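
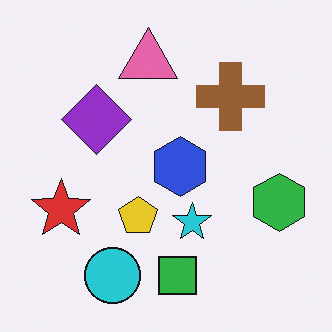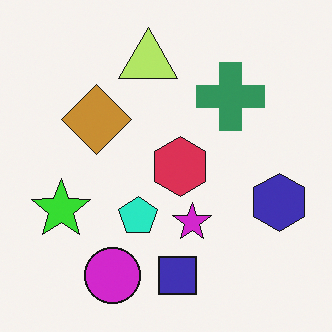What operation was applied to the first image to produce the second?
It was hue-shifted through roughly a third of the color wheel.

Every shape's color has rotated by the same amount around the hue wheel — a uniform hue shift.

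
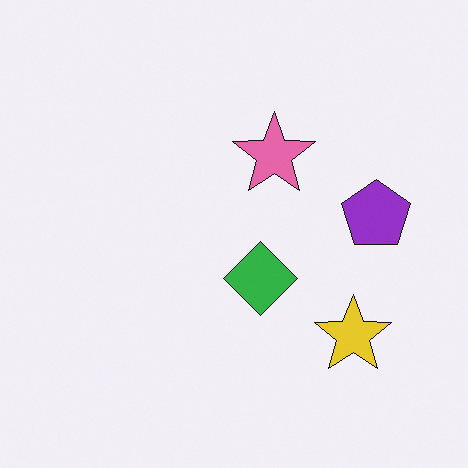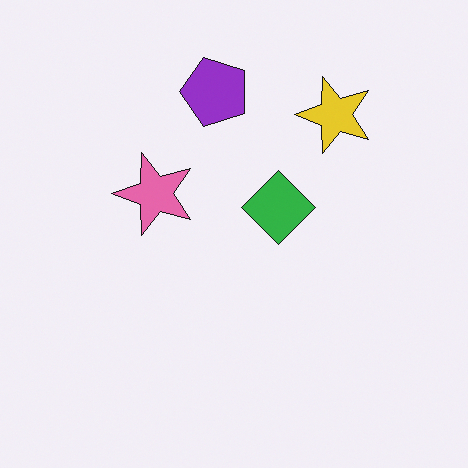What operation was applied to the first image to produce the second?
The image was rotated 90° counter-clockwise.

The yellow star sits in the bottom-right of the first image and the top-right of the second — consistent with a whole-image 90° counter-clockwise rotation.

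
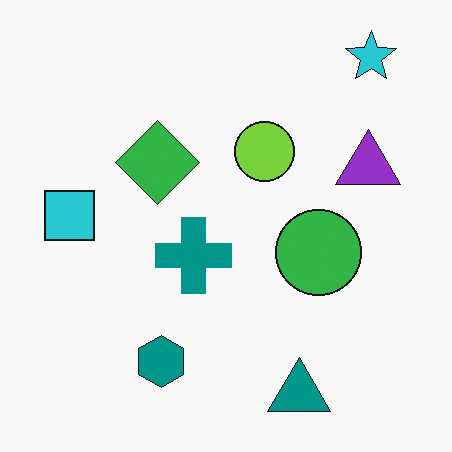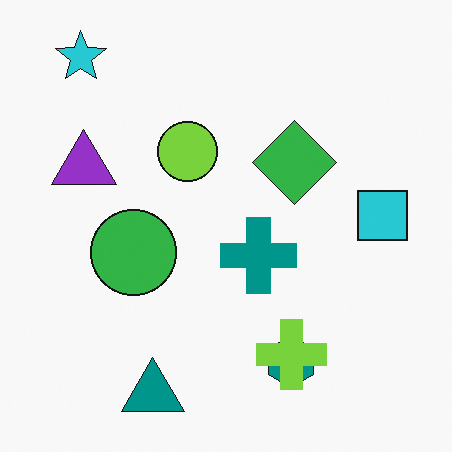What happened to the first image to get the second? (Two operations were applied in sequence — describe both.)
The second image is the first flipped horizontally (left ↔ right), then overlaid with an additional lime cross.

The cyan square is in the left of the first image and the right of the second — shapes on opposite sides of the vertical midline have swapped in a mirror flip. A lime cross appears in the second image that is absent from the first.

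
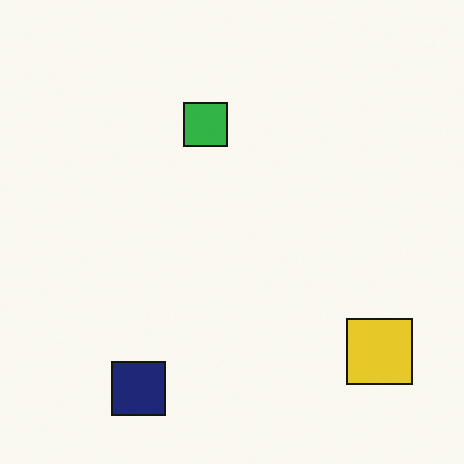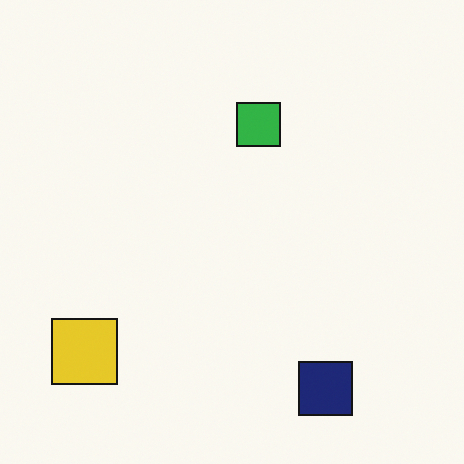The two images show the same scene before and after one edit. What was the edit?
The second image is the first flipped horizontally (left ↔ right).

The yellow square is in the bottom-right of the first image and the bottom-left of the second — shapes on opposite sides of the vertical midline have swapped in a mirror flip.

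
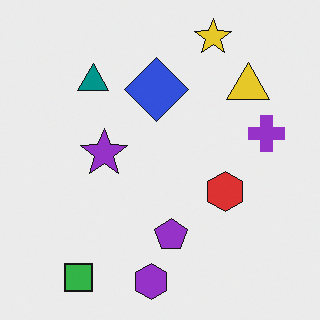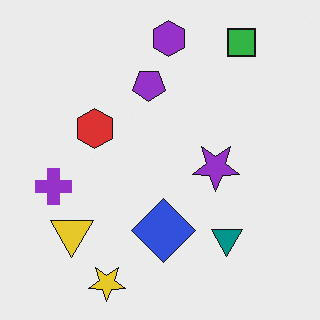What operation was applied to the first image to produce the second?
It was rotated 180°.

The green square sits in the bottom-left of the first image and the top-right of the second — consistent with a whole-image 180° rotation.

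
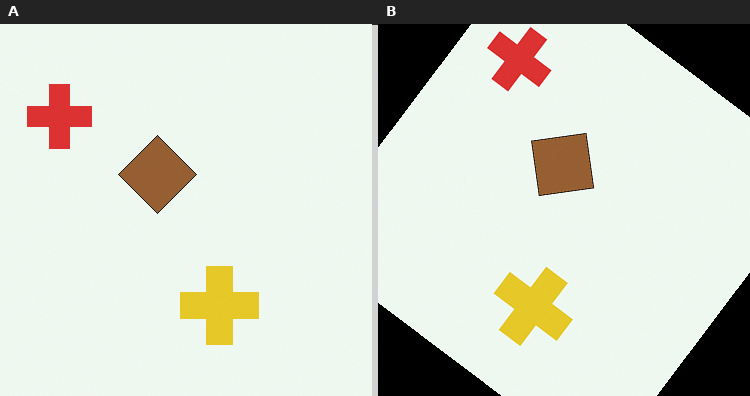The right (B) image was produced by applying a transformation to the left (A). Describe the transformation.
The transformation is: rotated clockwise by a large amount — several tens of degrees.

Every shape is tilted by the same angle and the image corners show triangular fill wedges — a whole-image rotation by a non-right angle.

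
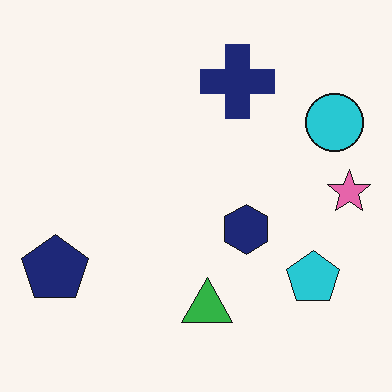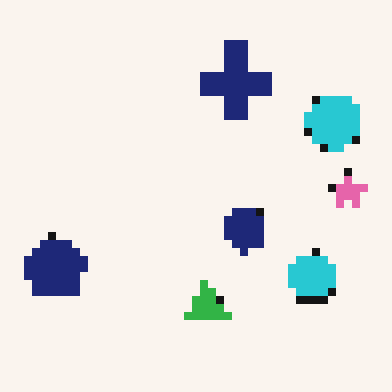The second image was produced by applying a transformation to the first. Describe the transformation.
Pixelated into visible square blocks.

Shapes are reduced to large square blocks; fine edges and outlines are lost — a downscale-then-upscale (mosaic) effect.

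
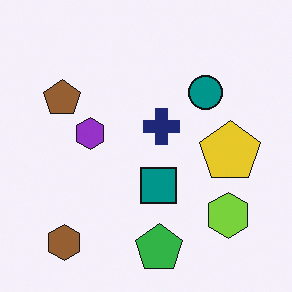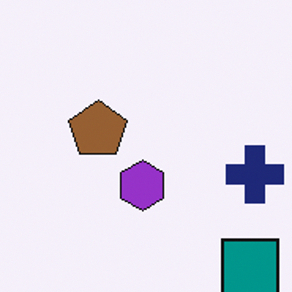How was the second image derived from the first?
The transformation is: cropped to a modestly smaller region and rescaled.

The visible shapes are larger and the field of view is narrower; shapes near the original edges may be partly or wholly outside the frame — a crop-and-rescale.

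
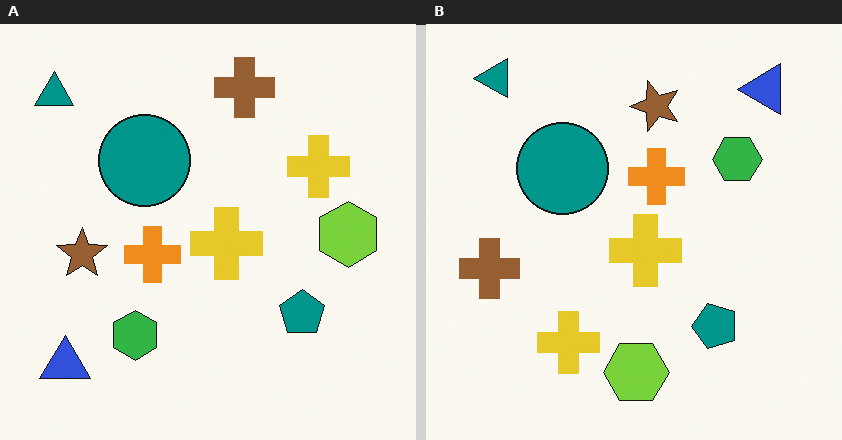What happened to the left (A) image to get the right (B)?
Transposed (reflected across the top-left ↔ bottom-right diagonal).

Shapes have swapped their row and column positions — what was in the top-right is now in the bottom-left — a diagonal reflection.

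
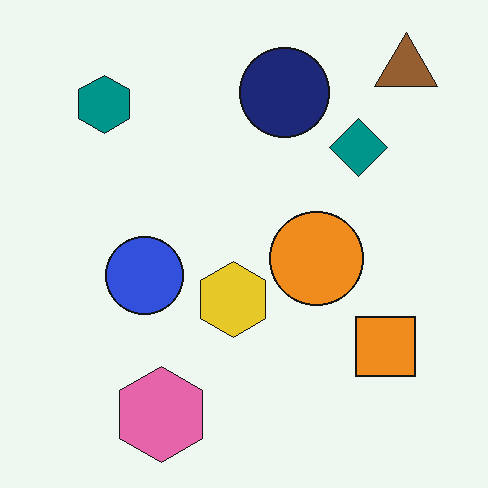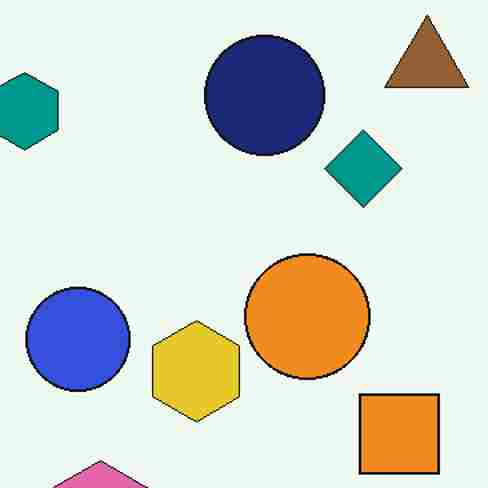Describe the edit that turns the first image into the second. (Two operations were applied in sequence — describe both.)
It was cropped slightly and scaled back up, then degraded with heavy JPEG compression.

The visible shapes are larger and the field of view is narrower; shapes near the original edges may be partly or wholly outside the frame — a crop-and-rescale. Blocky 8×8 compression artifacts appear around shape edges and the flat background shows ringing — characteristic JPEG degradation.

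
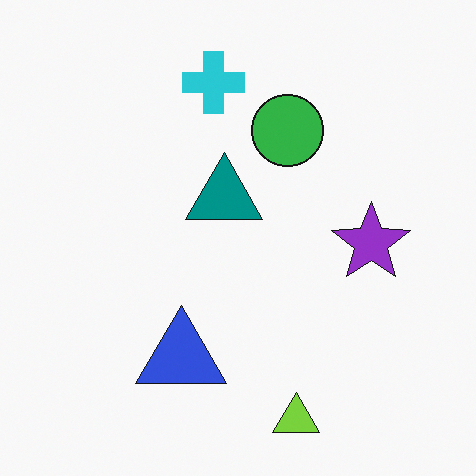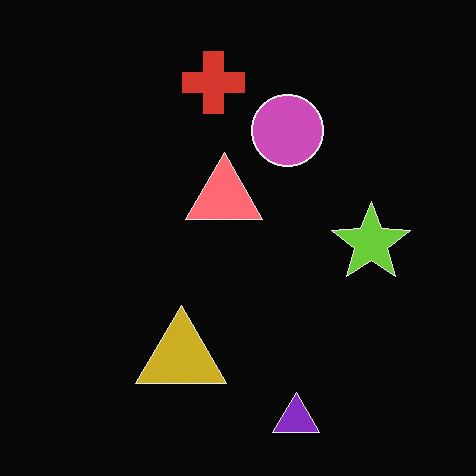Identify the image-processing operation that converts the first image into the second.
This is the original image color-inverted (negative).

The light background has become dark and every shape's color is its complement — a photographic negative.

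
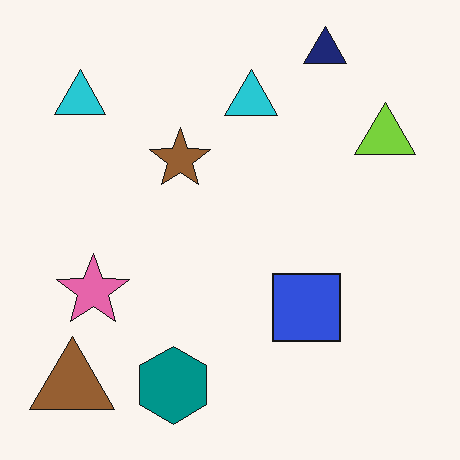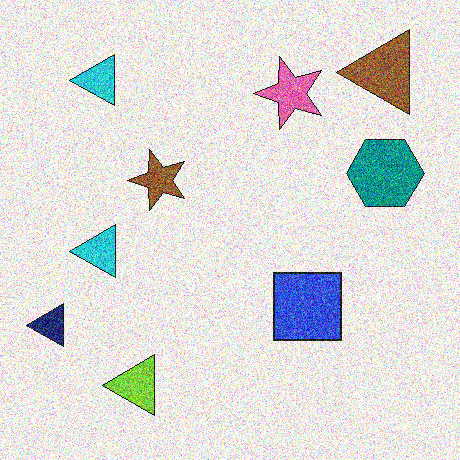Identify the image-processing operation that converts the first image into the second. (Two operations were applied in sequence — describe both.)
The transformation is: degraded with a thick layer of grain, then transposed (reflected across the top-left ↔ bottom-right diagonal).

Random speckle covers the whole image, including the flat background. Shapes have swapped their row and column positions — what was in the top-right is now in the bottom-left — a diagonal reflection.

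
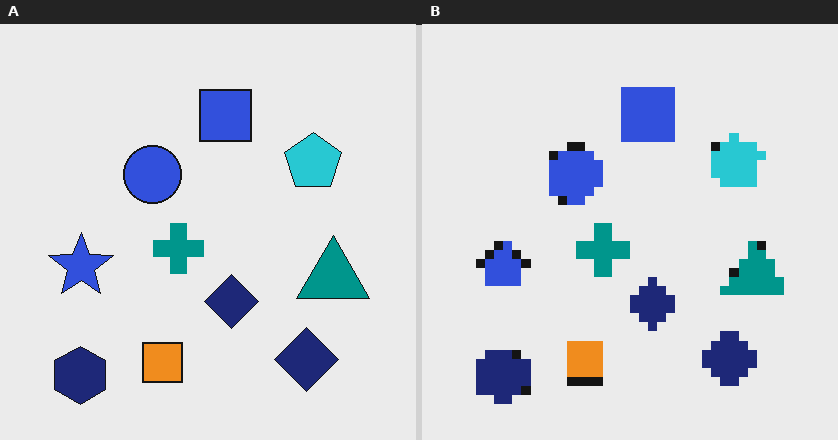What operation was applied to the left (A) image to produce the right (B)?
The right (B) image is the left (A) heavily pixelated into large blocks.

Shapes are reduced to large square blocks; fine edges and outlines are lost — a downscale-then-upscale (mosaic) effect.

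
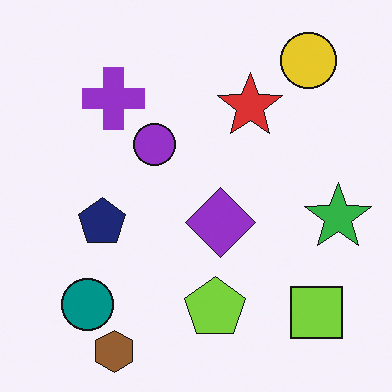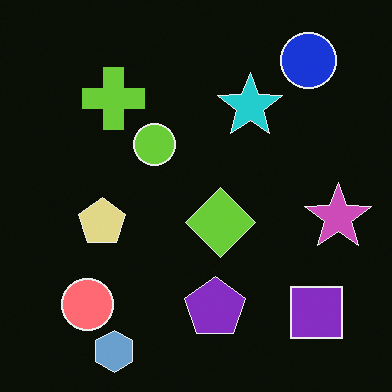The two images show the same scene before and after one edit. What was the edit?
This is the original image color-inverted (negative).

The light background has become dark and every shape's color is its complement — a photographic negative.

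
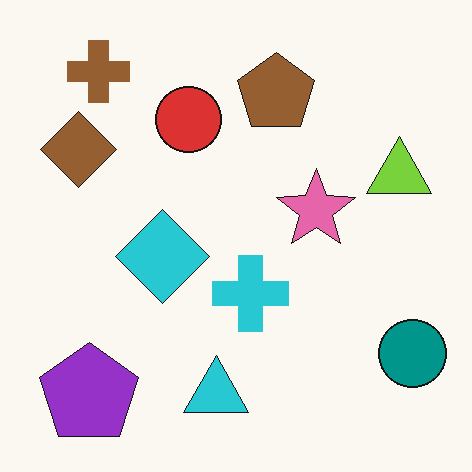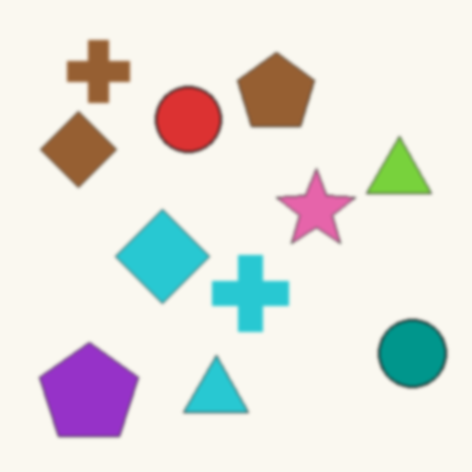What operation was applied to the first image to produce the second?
It was lightly blurred.

Shape edges and outlines are uniformly softened across the whole image.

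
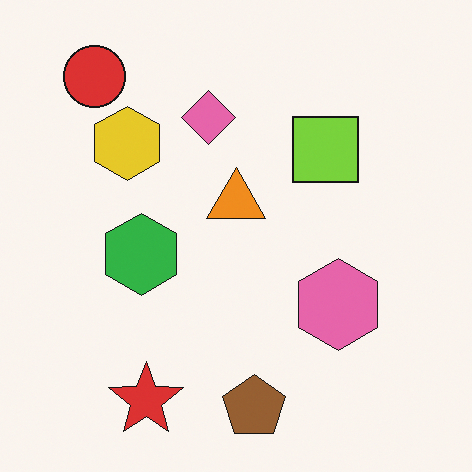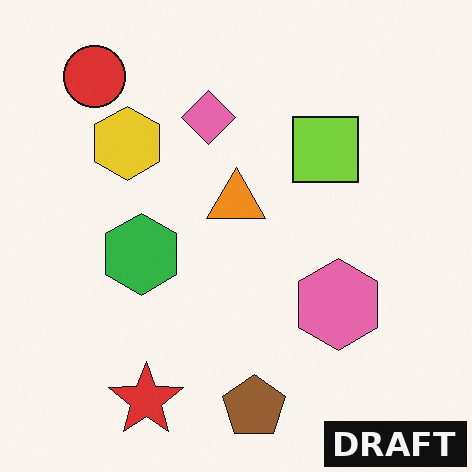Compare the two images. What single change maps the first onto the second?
The transformation is: watermarked with the text "DRAFT" in the lower-right corner.

A dark label reading "DRAFT" appears in the lower-right corner.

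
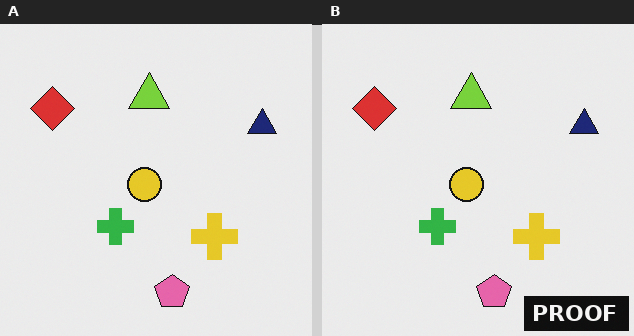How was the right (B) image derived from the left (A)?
The image was watermarked with the text "PROOF" in the lower-right corner.

A dark label reading "PROOF" appears in the lower-right corner.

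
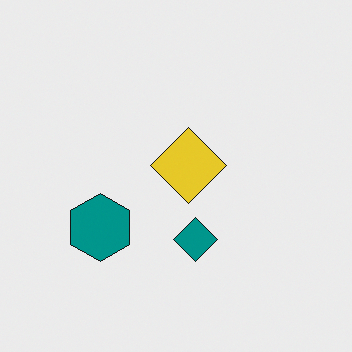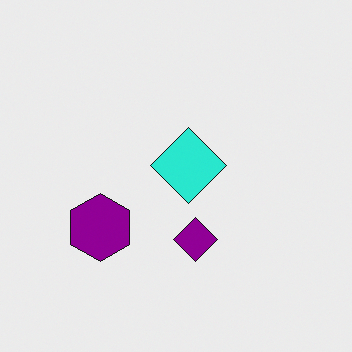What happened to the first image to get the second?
It was hue-shifted through roughly a third of the color wheel.

Every shape's color has rotated by the same amount around the hue wheel — a uniform hue shift.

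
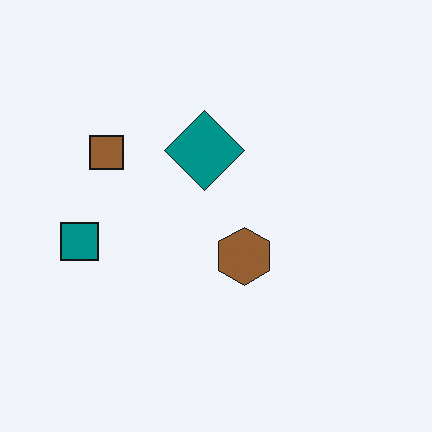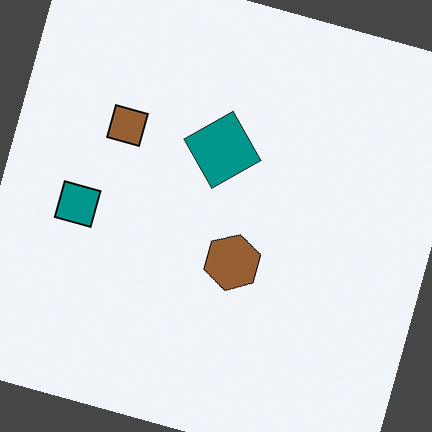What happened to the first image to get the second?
Rotated clockwise by a clearly visible amount.

Every shape is tilted by the same angle and the image corners show triangular fill wedges — a whole-image rotation by a non-right angle.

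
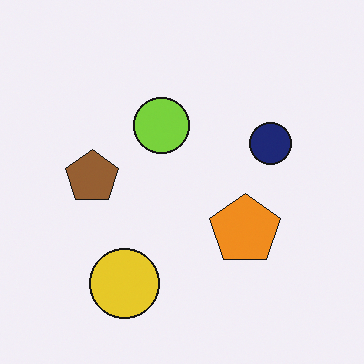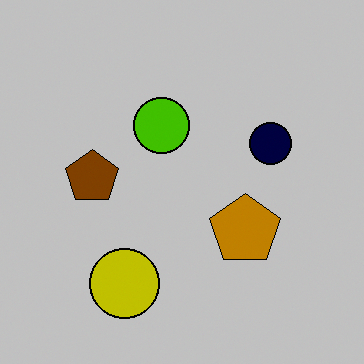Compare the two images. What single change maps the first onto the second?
This is the original image aggressively posterized.

Each flat color has snapped to a coarser quantized level — most visibly, the near-white background has dropped to a flat grey.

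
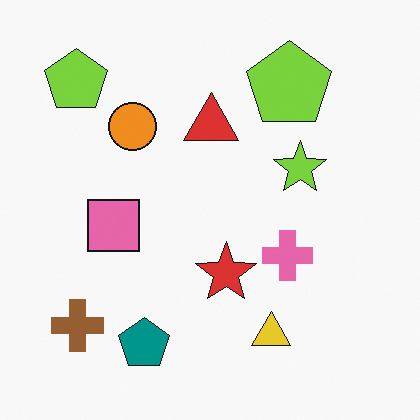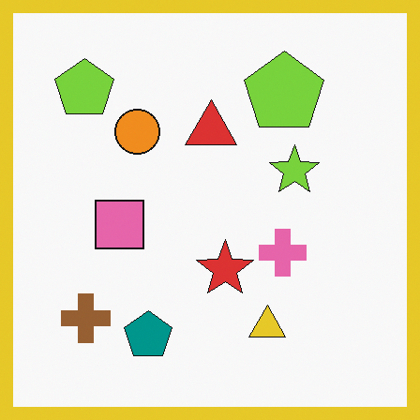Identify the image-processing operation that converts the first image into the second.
The image was framed with a yellow border.

A solid yellow frame runs around the edge of the second image, with the content slightly shrunk inside it.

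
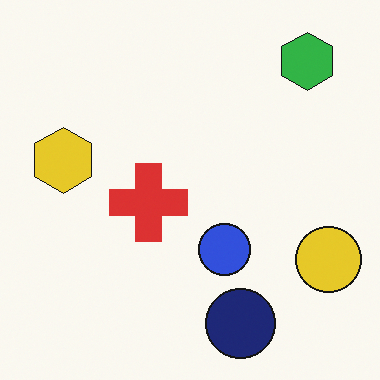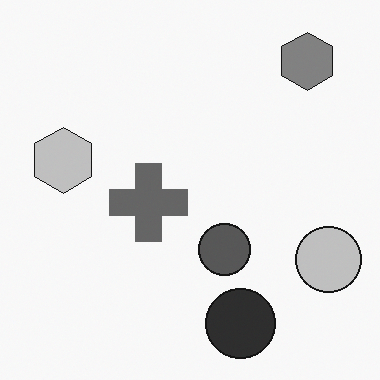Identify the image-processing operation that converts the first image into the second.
The image was converted to grayscale.

All color is removed — every shape is now a shade of grey.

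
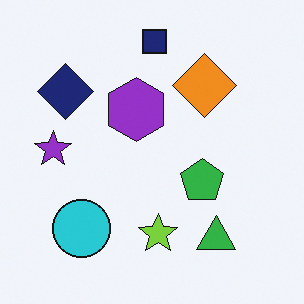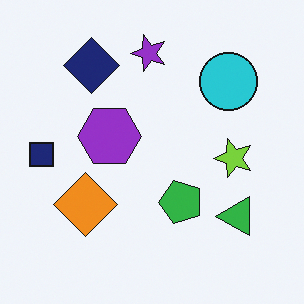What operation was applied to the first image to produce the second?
This is the original image transposed (reflected across the top-left ↔ bottom-right diagonal).

Shapes have swapped their row and column positions — what was in the top-right is now in the bottom-left — a diagonal reflection.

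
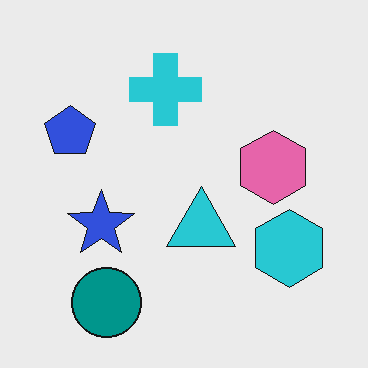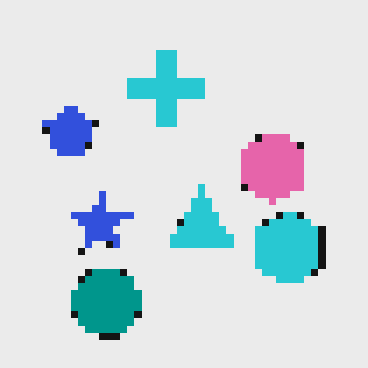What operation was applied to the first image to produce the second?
Moderately pixelated.

Shapes are reduced to large square blocks; fine edges and outlines are lost — a downscale-then-upscale (mosaic) effect.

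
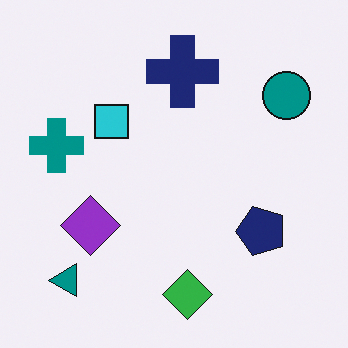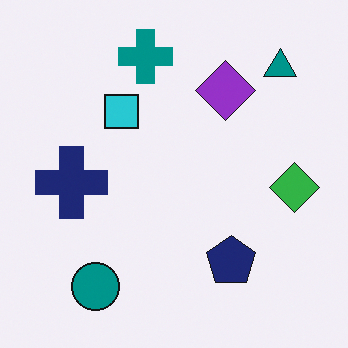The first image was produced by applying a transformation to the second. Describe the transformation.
Transposed (reflected across the top-left ↔ bottom-right diagonal).

Shapes have swapped their row and column positions — what was in the top-right is now in the bottom-left — a diagonal reflection.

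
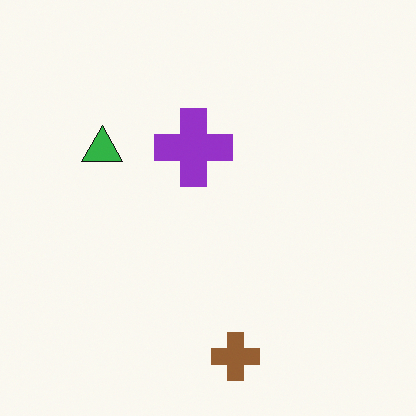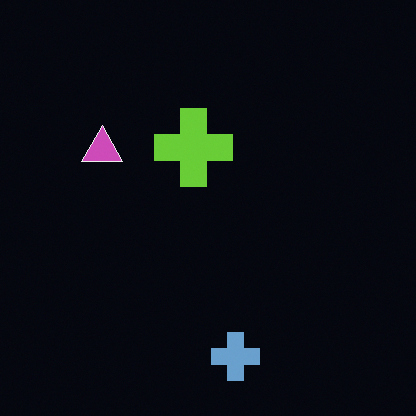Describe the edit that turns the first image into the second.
Color-inverted (negative).

The light background has become dark and every shape's color is its complement — a photographic negative.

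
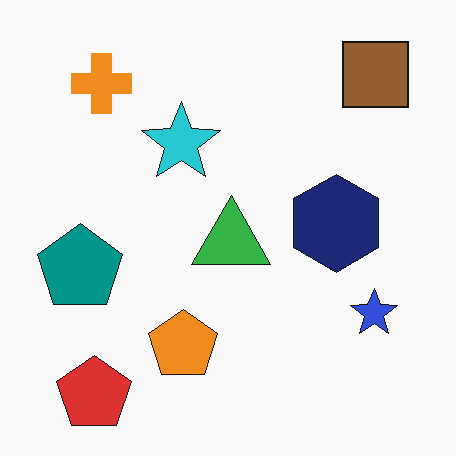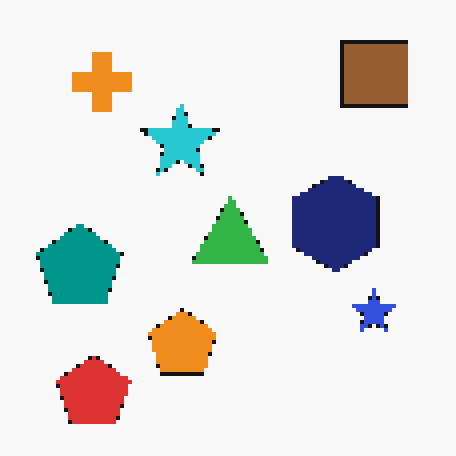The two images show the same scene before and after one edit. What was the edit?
Mildly pixelated.

Shapes are reduced to large square blocks; fine edges and outlines are lost — a downscale-then-upscale (mosaic) effect.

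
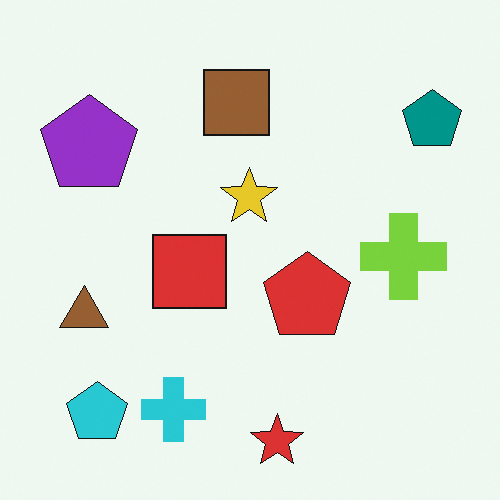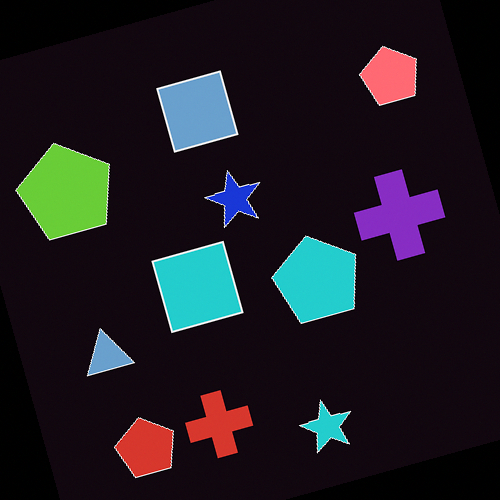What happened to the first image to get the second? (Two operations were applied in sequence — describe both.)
This is the original image color-inverted (negative), then rotated counter-clockwise by a clearly visible amount.

The light background has become dark and every shape's color is its complement — a photographic negative. Every shape is tilted by the same angle and the image corners show triangular fill wedges — a whole-image rotation by a non-right angle.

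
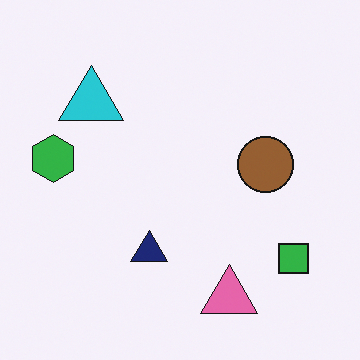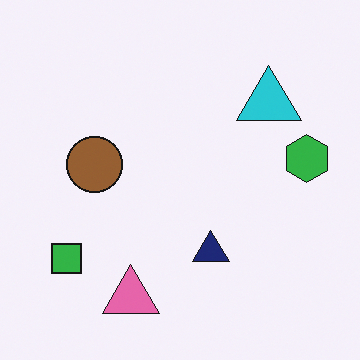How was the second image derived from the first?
The second image is the first flipped horizontally (left ↔ right).

The green hexagon is in the left of the first image and the right of the second — shapes on opposite sides of the vertical midline have swapped in a mirror flip.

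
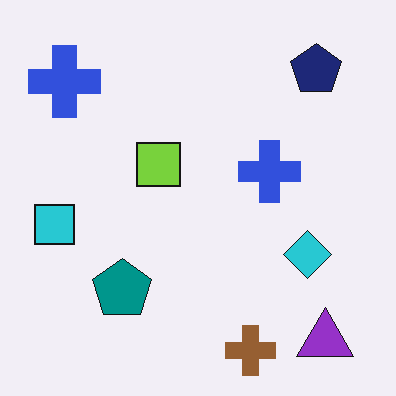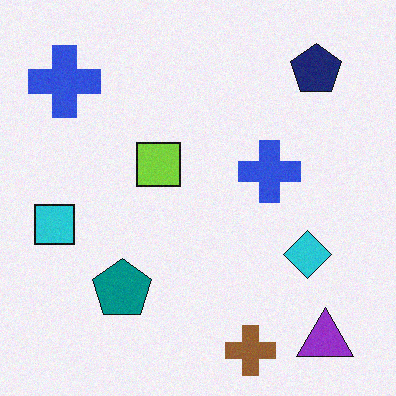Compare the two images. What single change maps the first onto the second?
The image was degraded with subtle gaussian noise.

Random speckle covers the whole image, including the flat background.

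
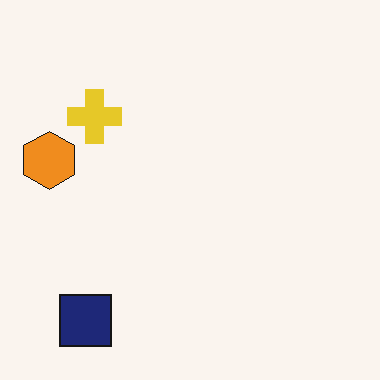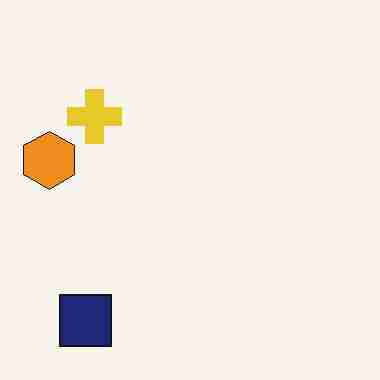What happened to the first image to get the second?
The second image is the first heavily JPEG-compressed with obvious blocking artifacts.

Blocky 8×8 compression artifacts appear around shape edges and the flat background shows ringing — characteristic JPEG degradation.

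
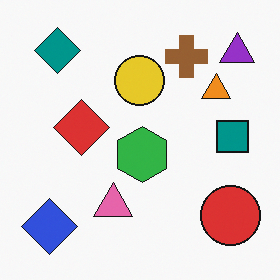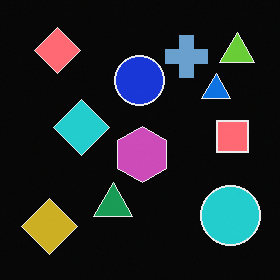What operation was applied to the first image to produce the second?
The image was color-inverted (negative).

The light background has become dark and every shape's color is its complement — a photographic negative.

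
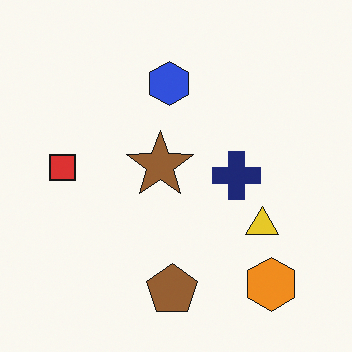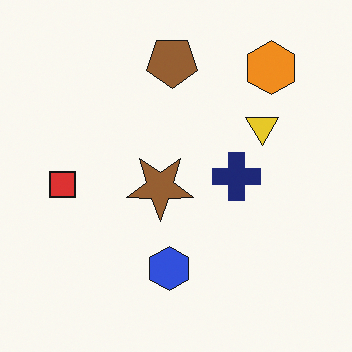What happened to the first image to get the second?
This is the original image flipped vertically (top ↔ bottom).

The brown pentagon is in the bottom of the first image and the top of the second — shapes on opposite sides of the horizontal midline have swapped in a mirror flip.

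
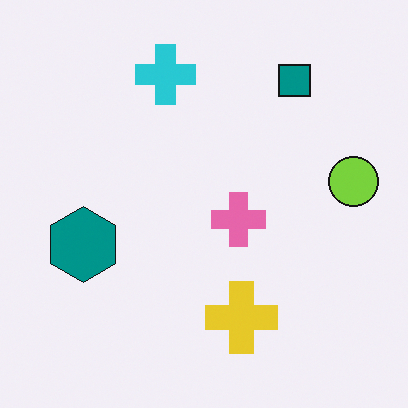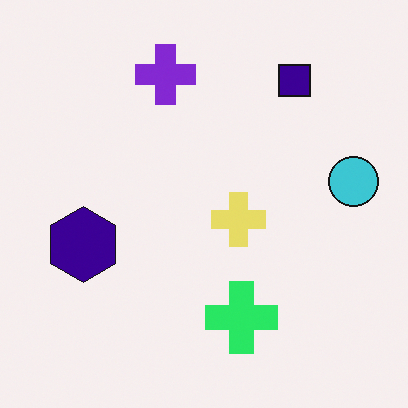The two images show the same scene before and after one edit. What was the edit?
The transformation is: hue-shifted through roughly a third of the color wheel.

Every shape's color has rotated by the same amount around the hue wheel — a uniform hue shift.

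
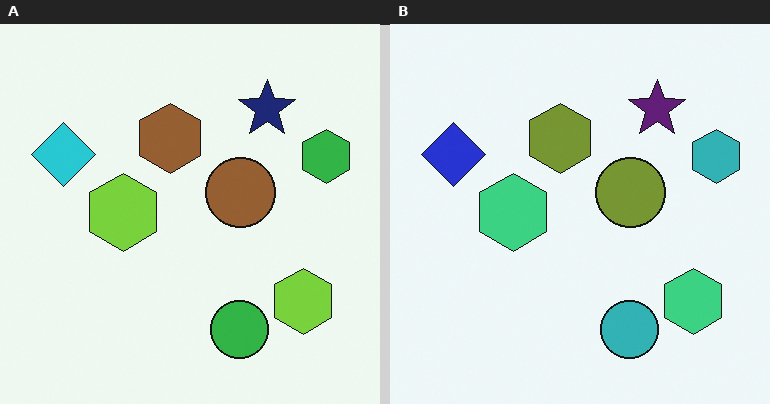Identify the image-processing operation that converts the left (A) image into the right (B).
The right (B) image is the left (A) hue-shifted by a small amount.

Every shape's color has rotated by the same amount around the hue wheel — a uniform hue shift.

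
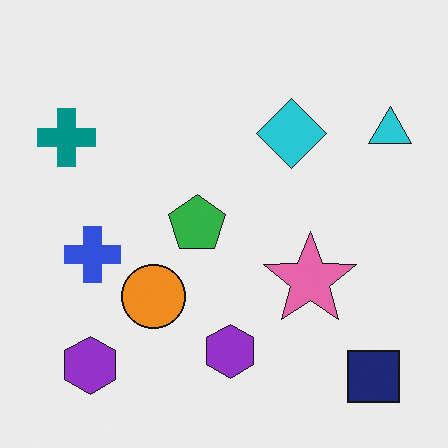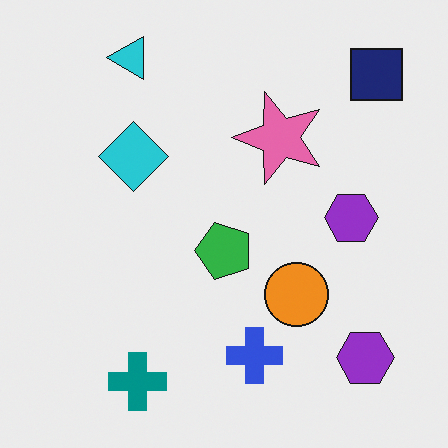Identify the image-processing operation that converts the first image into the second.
This is the original image rotated 90° counter-clockwise.

The navy square sits in the bottom-right of the first image and the top-right of the second — consistent with a whole-image 90° counter-clockwise rotation.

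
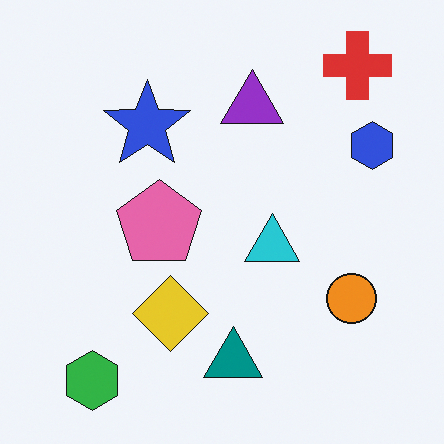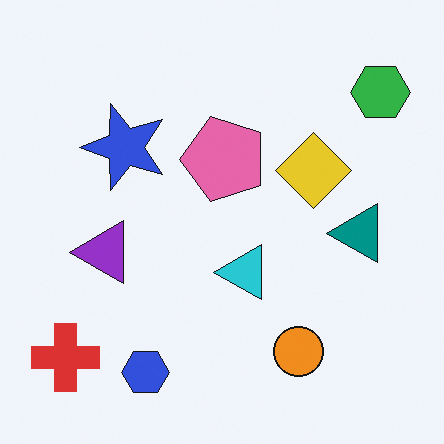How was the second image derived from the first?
Transposed (reflected across the top-left ↔ bottom-right diagonal).

Shapes have swapped their row and column positions — what was in the top-right is now in the bottom-left — a diagonal reflection.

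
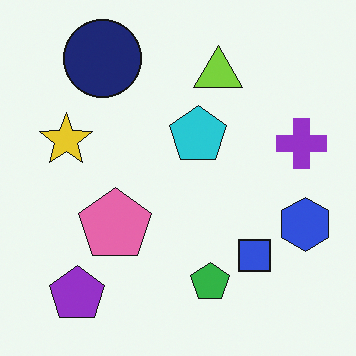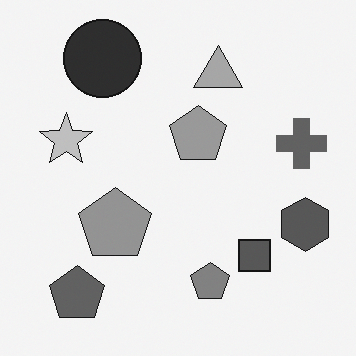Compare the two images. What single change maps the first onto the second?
The transformation is: converted to grayscale.

All color is removed — every shape is now a shade of grey.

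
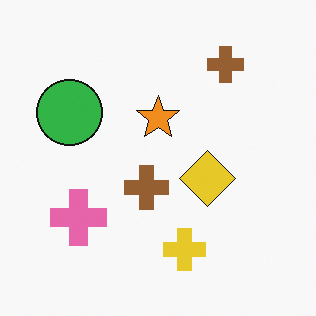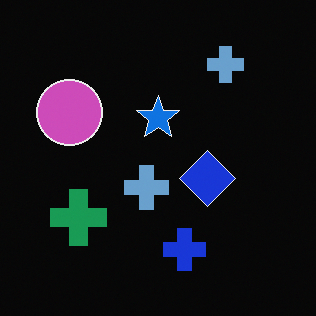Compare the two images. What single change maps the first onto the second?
This is the original image color-inverted (negative).

The light background has become dark and every shape's color is its complement — a photographic negative.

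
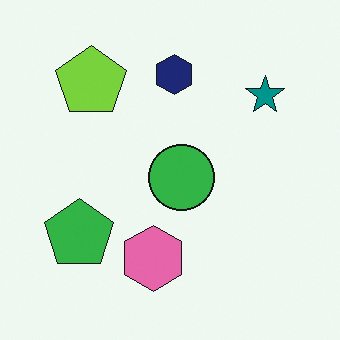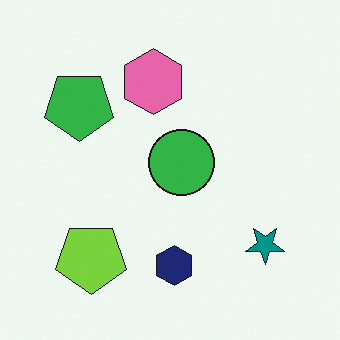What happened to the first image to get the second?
This is the original image flipped vertically (top ↔ bottom).

The navy hexagon is in the top of the first image and the bottom of the second — shapes on opposite sides of the horizontal midline have swapped in a mirror flip.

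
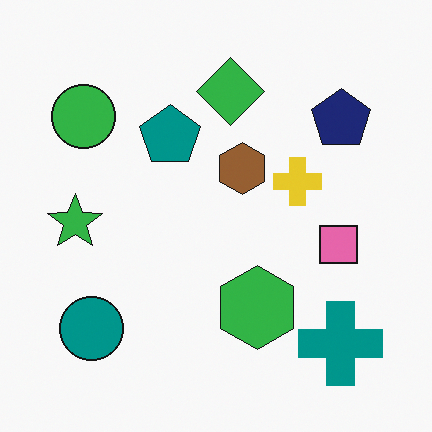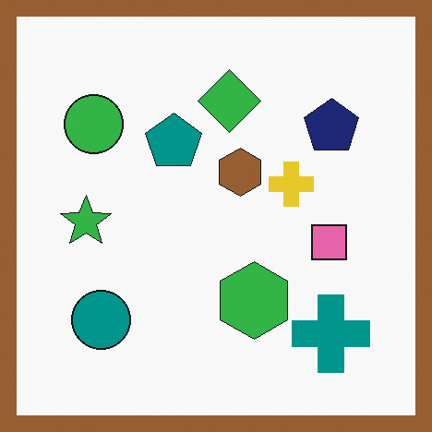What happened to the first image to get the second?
The second image is the first framed with a brown border.

A solid brown frame runs around the edge of the second image, with the content slightly shrunk inside it.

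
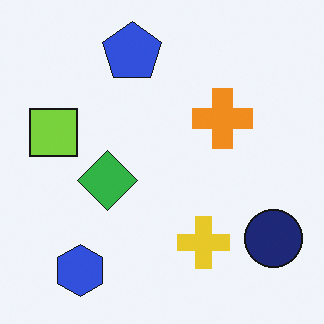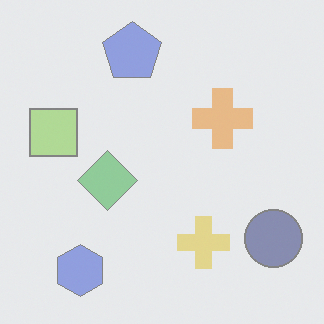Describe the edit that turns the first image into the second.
The transformation is: given much lower contrast.

Tones are pushed toward mid-grey across the whole image — a global contrast change.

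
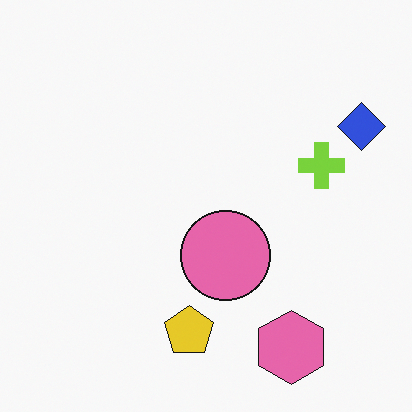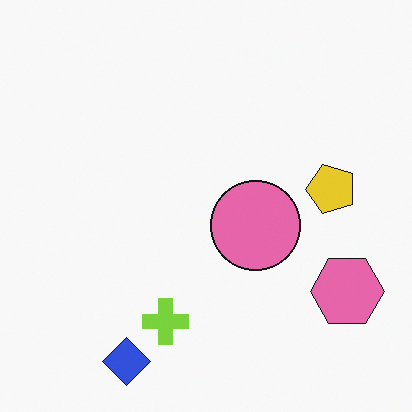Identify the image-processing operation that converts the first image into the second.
This is the original image transposed (reflected across the top-left ↔ bottom-right diagonal).

Shapes have swapped their row and column positions — what was in the top-right is now in the bottom-left — a diagonal reflection.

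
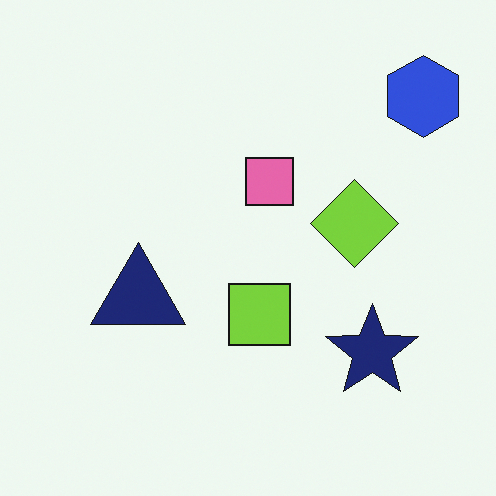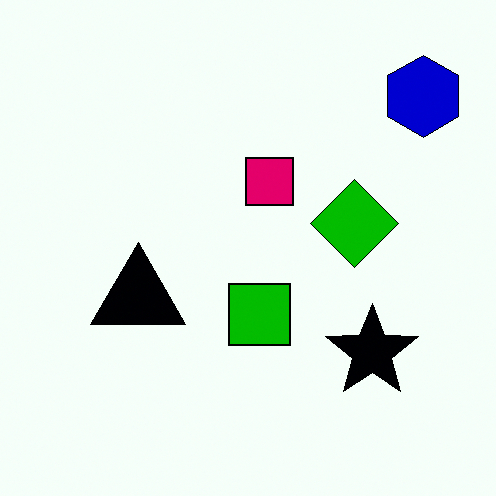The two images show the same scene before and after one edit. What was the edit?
The second image is the first given much higher contrast.

Tones are pushed away from mid-grey across the whole image — a global contrast change.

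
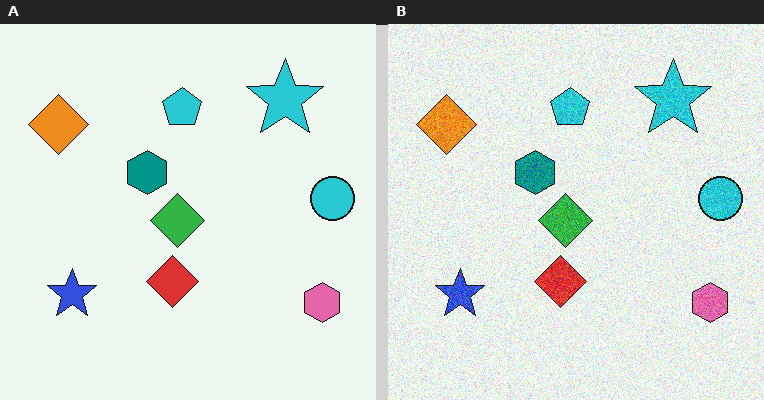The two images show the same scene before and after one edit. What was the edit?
It was degraded with moderate additive noise.

Random speckle covers the whole image, including the flat background.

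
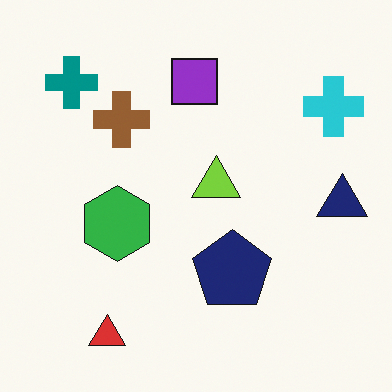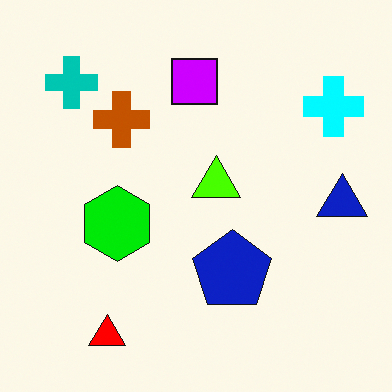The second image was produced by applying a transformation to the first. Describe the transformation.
The image was made much more vivid (saturation change).

All colors are more vivid — a global saturation change.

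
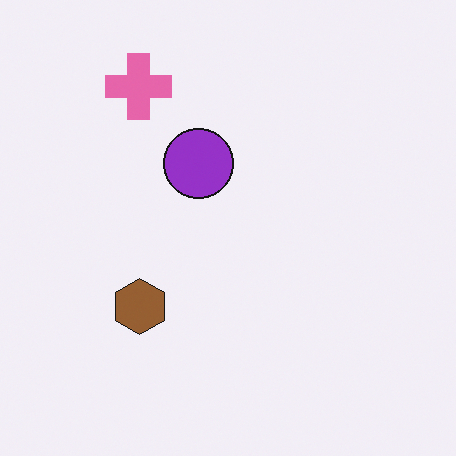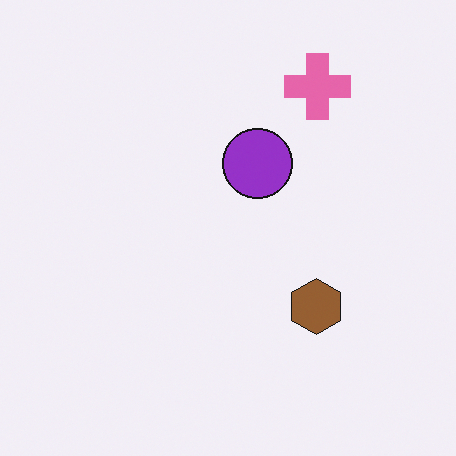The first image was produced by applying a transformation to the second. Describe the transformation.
It was flipped horizontally (left ↔ right).

The pink cross is in the top-right of the second image and the top-left of the first — shapes on opposite sides of the vertical midline have swapped in a mirror flip.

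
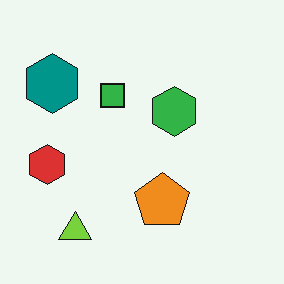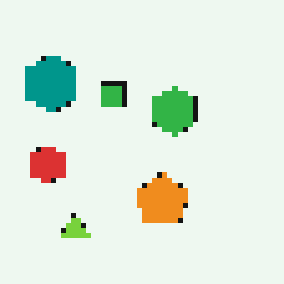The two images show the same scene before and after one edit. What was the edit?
It was lightly pixelated (a mild mosaic effect).

Shapes are reduced to large square blocks; fine edges and outlines are lost — a downscale-then-upscale (mosaic) effect.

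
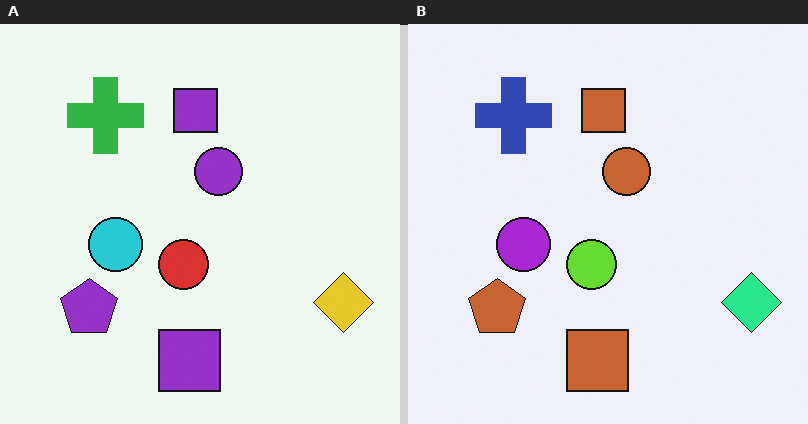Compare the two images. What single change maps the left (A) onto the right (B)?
The transformation is: hue-shifted noticeably.

Every shape's color has rotated by the same amount around the hue wheel — a uniform hue shift.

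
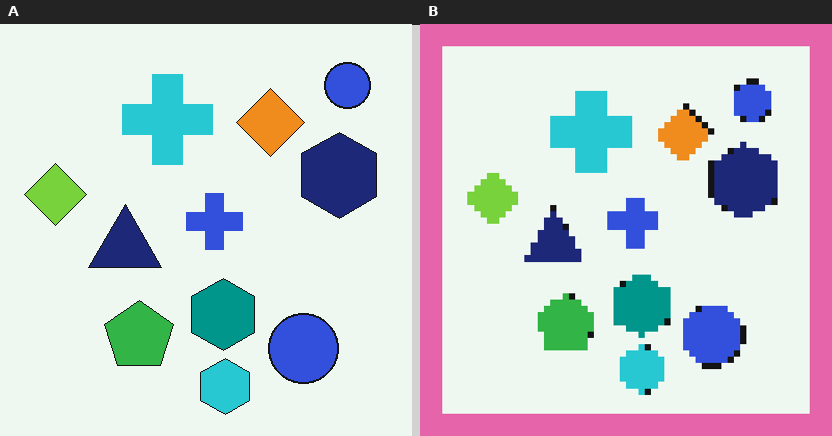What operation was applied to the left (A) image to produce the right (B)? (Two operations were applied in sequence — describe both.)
The right (B) image is the left (A) pixelated into visible square blocks, then framed with a pink border.

Shapes are reduced to large square blocks; fine edges and outlines are lost — a downscale-then-upscale (mosaic) effect. A solid pink frame runs around the edge of the right (B) image, with the content slightly shrunk inside it.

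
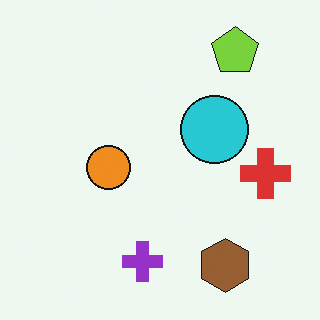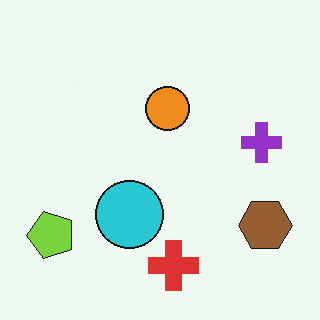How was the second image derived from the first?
Transposed (reflected across the top-left ↔ bottom-right diagonal).

Shapes have swapped their row and column positions — what was in the top-right is now in the bottom-left — a diagonal reflection.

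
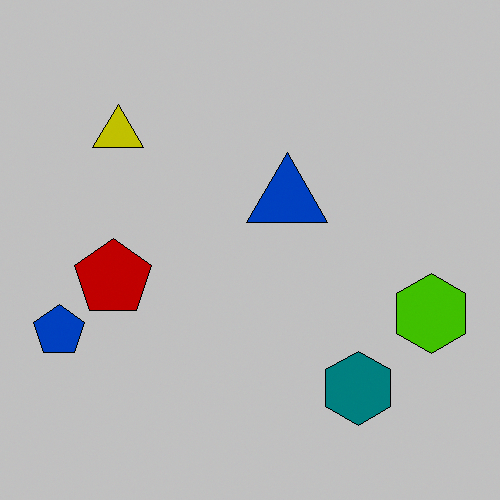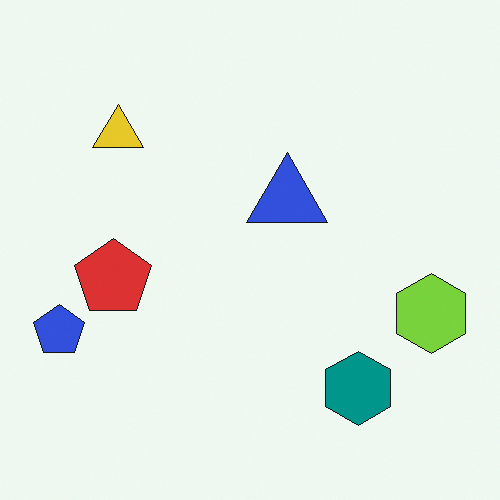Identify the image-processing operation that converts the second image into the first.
The first image is the second heavily posterized to just a handful of flat colors.

Each flat color has snapped to a coarser quantized level — most visibly, the near-white background has dropped to a flat grey.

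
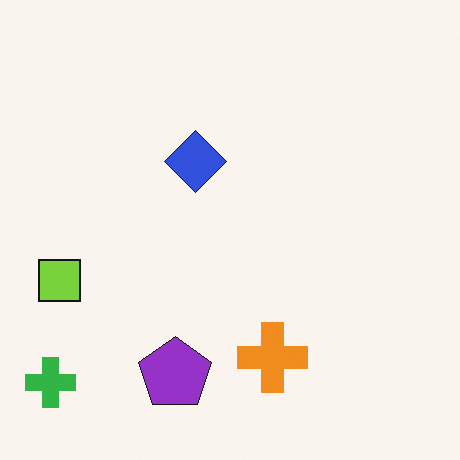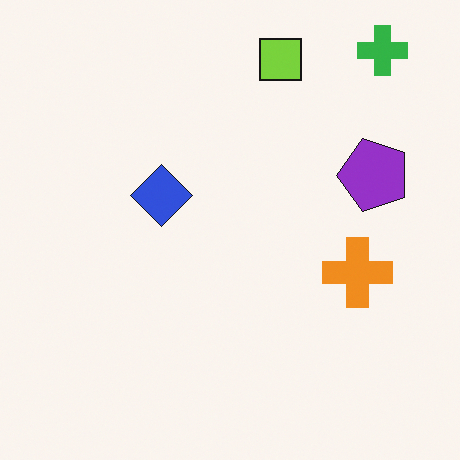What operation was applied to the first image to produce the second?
The image was transposed (reflected across the top-left ↔ bottom-right diagonal).

Shapes have swapped their row and column positions — what was in the top-right is now in the bottom-left — a diagonal reflection.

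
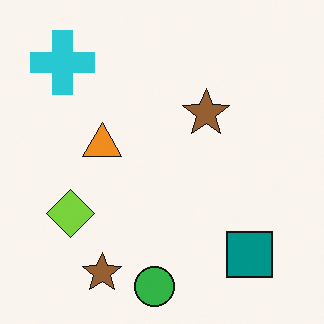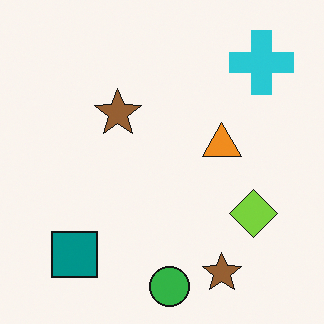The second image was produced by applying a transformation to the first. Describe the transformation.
The second image is the first flipped horizontally (left ↔ right).

The cyan cross is in the top-left of the first image and the top-right of the second — shapes on opposite sides of the vertical midline have swapped in a mirror flip.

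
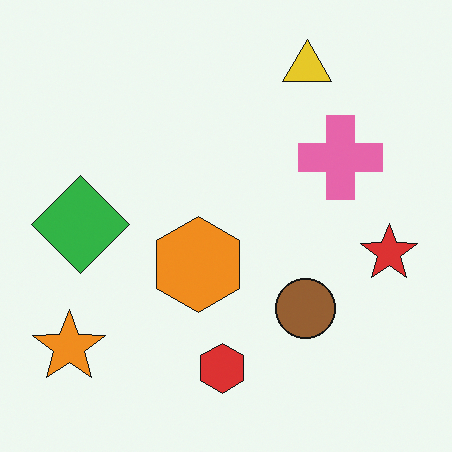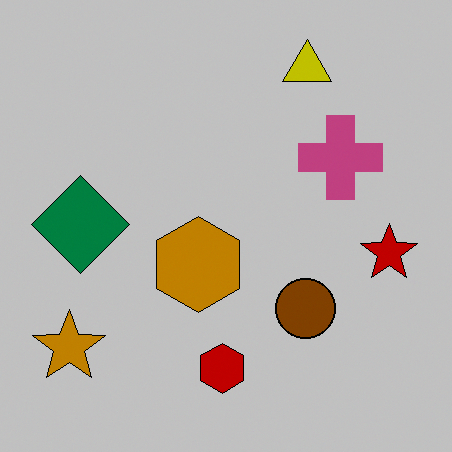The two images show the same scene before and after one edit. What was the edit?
The second image is the first aggressively posterized.

Each flat color has snapped to a coarser quantized level — most visibly, the near-white background has dropped to a flat grey.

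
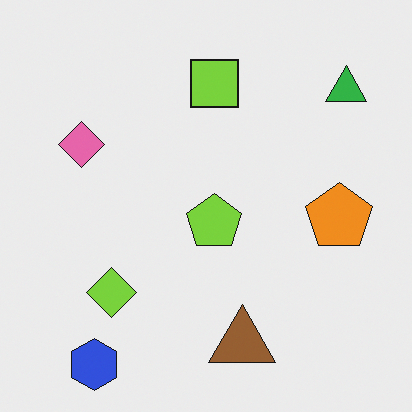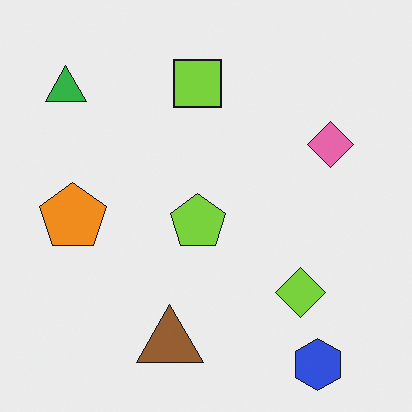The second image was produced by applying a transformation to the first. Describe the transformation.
Flipped horizontally (left ↔ right).

The green triangle is in the top-right of the first image and the top-left of the second — shapes on opposite sides of the vertical midline have swapped in a mirror flip.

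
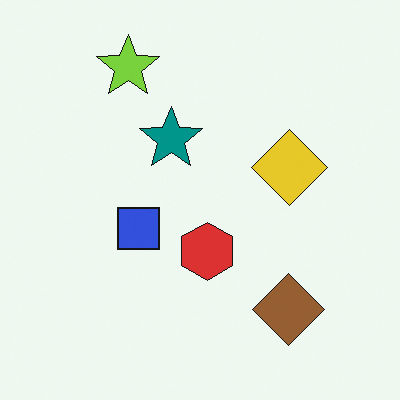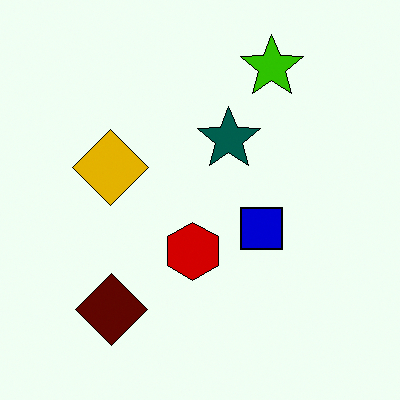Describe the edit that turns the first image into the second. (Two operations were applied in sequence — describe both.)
Boosted in contrast, then flipped horizontally (left ↔ right).

Tones are pushed away from mid-grey across the whole image — a global contrast change. The yellow diamond is in the right of the first image and the left of the second — shapes on opposite sides of the vertical midline have swapped in a mirror flip.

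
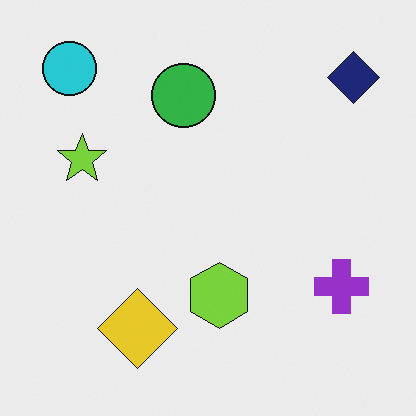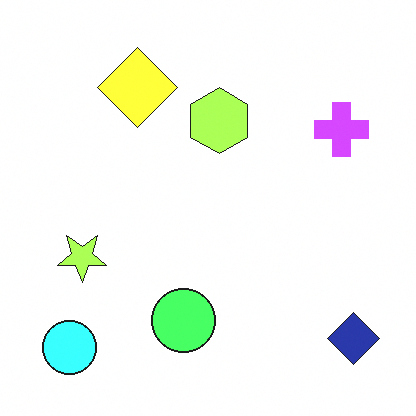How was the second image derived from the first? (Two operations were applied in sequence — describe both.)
The transformation is: flipped vertically (top ↔ bottom), then brightened a lot.

The cyan circle is in the top-left of the first image and the bottom-left of the second — shapes on opposite sides of the horizontal midline have swapped in a mirror flip. Every pixel — background and shapes alike — is uniformly brightened.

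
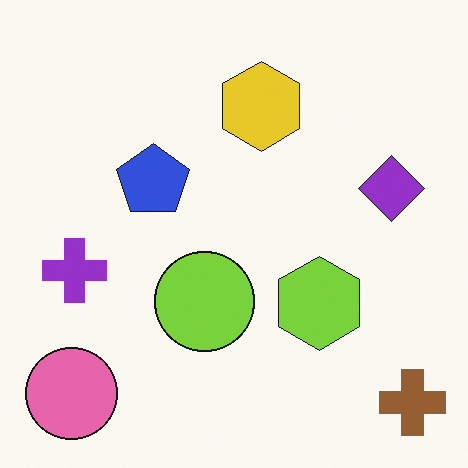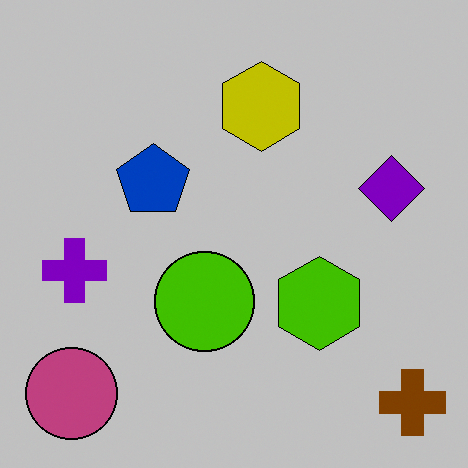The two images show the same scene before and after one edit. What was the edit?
The transformation is: heavily posterized to just a handful of flat colors.

Each flat color has snapped to a coarser quantized level — most visibly, the near-white background has dropped to a flat grey.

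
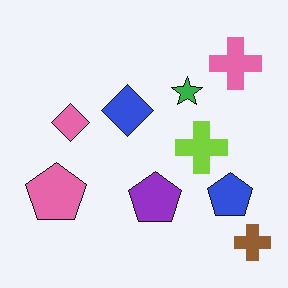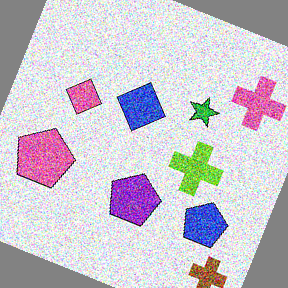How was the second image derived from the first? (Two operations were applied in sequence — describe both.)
The transformation is: degraded with a thick layer of grain, then rotated clockwise by a moderate amount.

Random speckle covers the whole image, including the flat background. Every shape is tilted by the same angle and the image corners show triangular fill wedges — a whole-image rotation by a non-right angle.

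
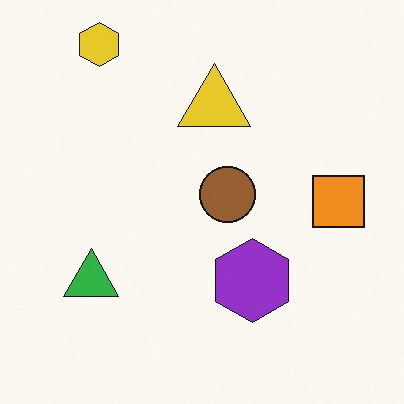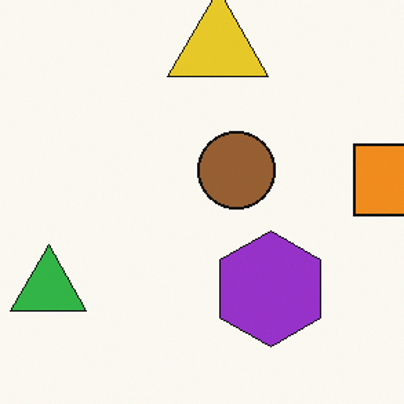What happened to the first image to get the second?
The second image is the first cropped slightly and scaled back up.

The visible shapes are larger and the field of view is narrower; shapes near the original edges may be partly or wholly outside the frame — a crop-and-rescale.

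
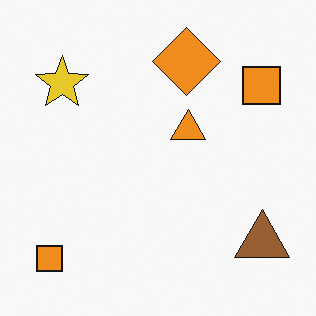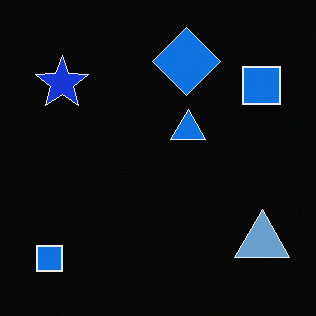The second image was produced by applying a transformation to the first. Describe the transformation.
This is the original image color-inverted (negative).

The light background has become dark and every shape's color is its complement — a photographic negative.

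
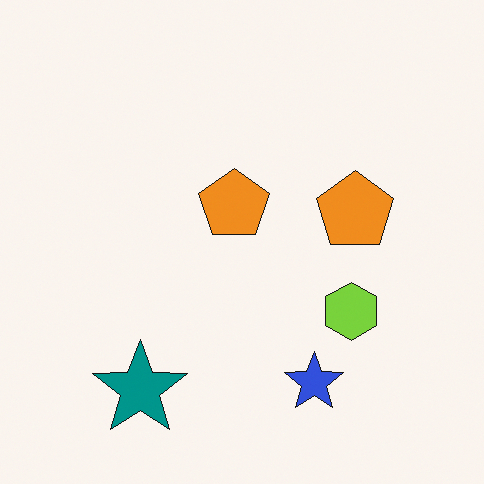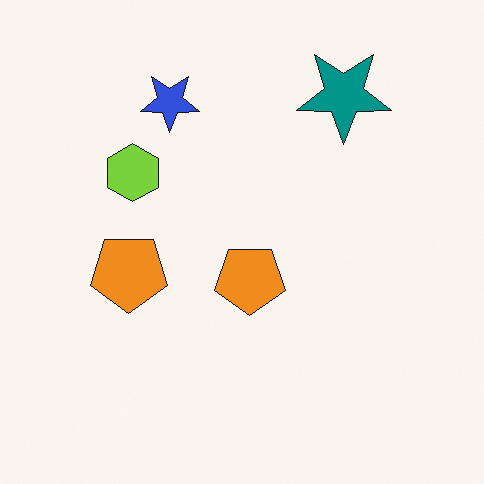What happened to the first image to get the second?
Rotated 180°.

The teal star sits in the bottom-left of the first image and the top-right of the second — consistent with a whole-image 180° rotation.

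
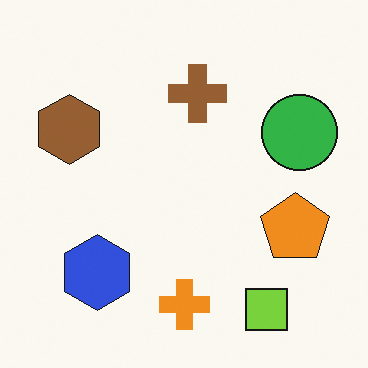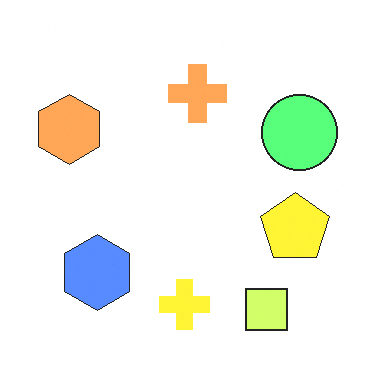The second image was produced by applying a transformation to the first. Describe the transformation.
Brightened a lot.

Every pixel — background and shapes alike — is uniformly brightened.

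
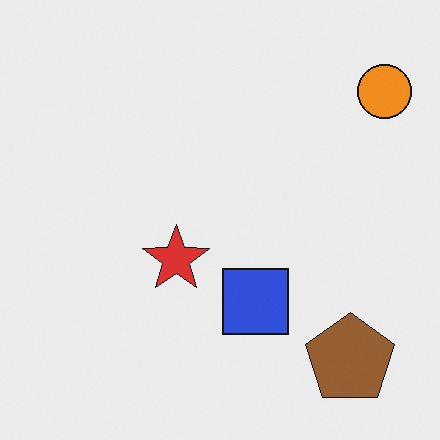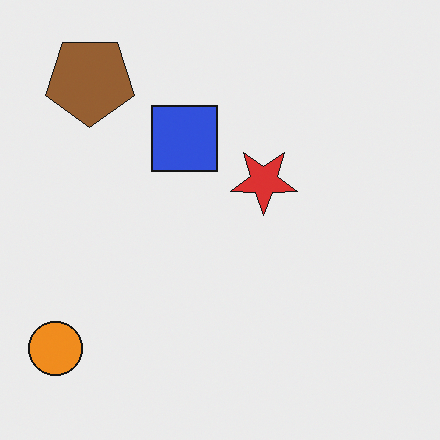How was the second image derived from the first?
The image was rotated 180°.

The orange circle sits in the top-right of the first image and the bottom-left of the second — consistent with a whole-image 180° rotation.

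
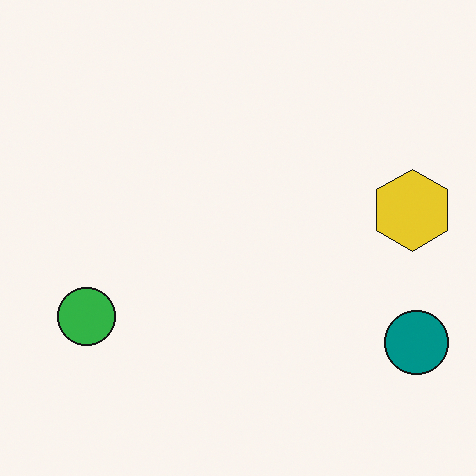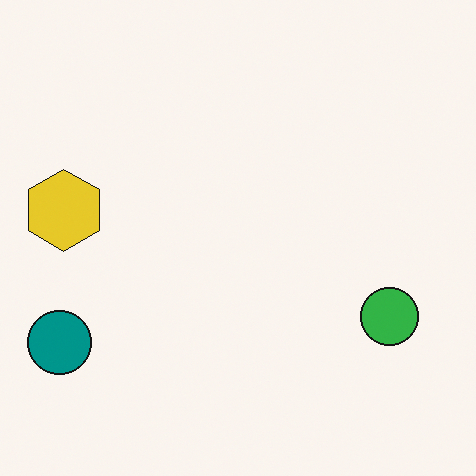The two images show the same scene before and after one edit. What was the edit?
The transformation is: flipped horizontally (left ↔ right).

The teal circle is in the bottom-right of the first image and the bottom-left of the second — shapes on opposite sides of the vertical midline have swapped in a mirror flip.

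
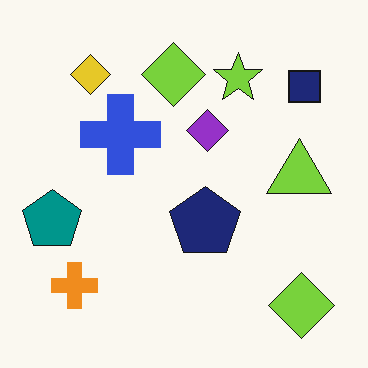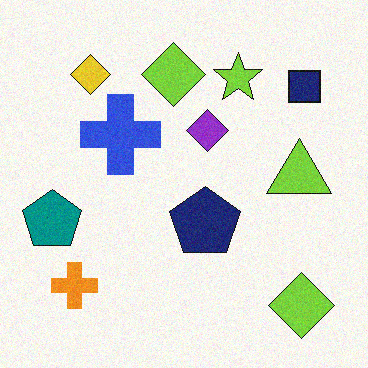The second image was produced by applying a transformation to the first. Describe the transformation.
Degraded with a light layer of grain.

Random speckle covers the whole image, including the flat background.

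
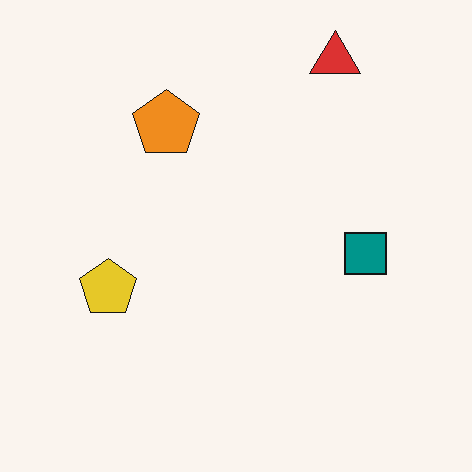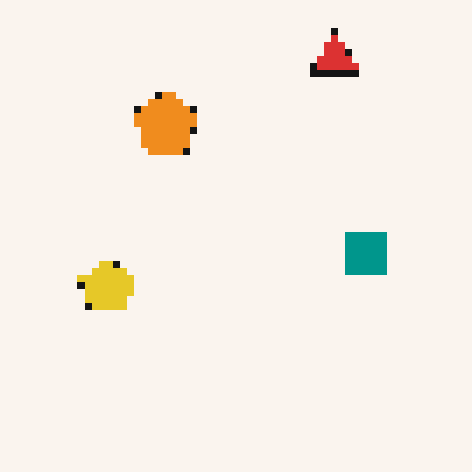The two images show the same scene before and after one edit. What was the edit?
This is the original image moderately pixelated.

Shapes are reduced to large square blocks; fine edges and outlines are lost — a downscale-then-upscale (mosaic) effect.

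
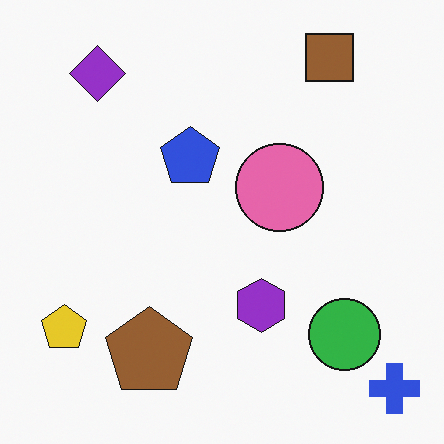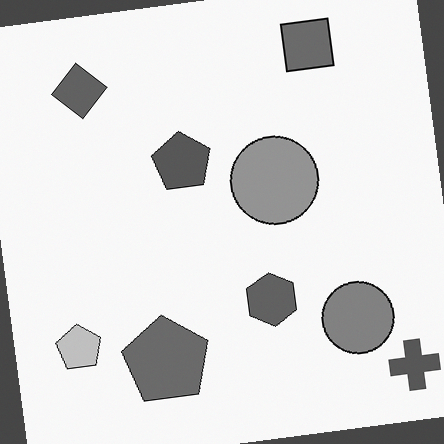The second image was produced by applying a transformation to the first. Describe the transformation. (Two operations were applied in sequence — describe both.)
The image was rotated counter-clockwise by a slight angle, then converted to grayscale.

Every shape is tilted by the same angle and the image corners show triangular fill wedges — a whole-image rotation by a non-right angle. All color is removed — every shape is now a shade of grey.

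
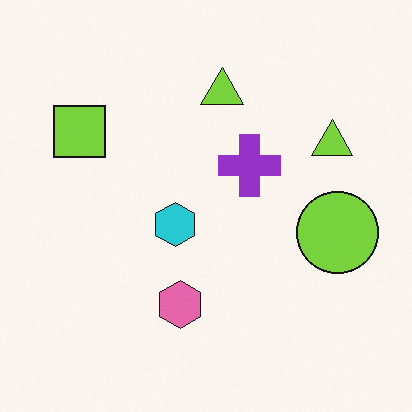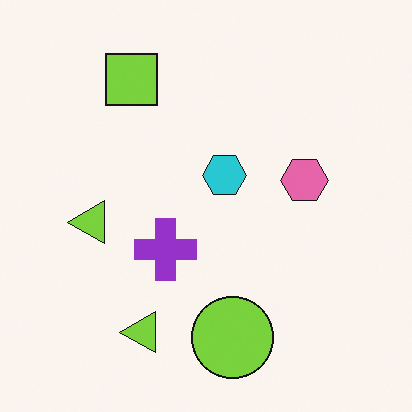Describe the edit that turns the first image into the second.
It was transposed (reflected across the top-left ↔ bottom-right diagonal).

Shapes have swapped their row and column positions — what was in the top-right is now in the bottom-left — a diagonal reflection.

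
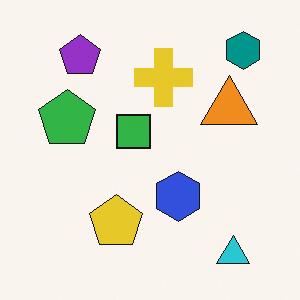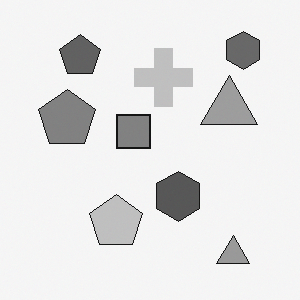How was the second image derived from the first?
The image was converted to grayscale.

All color is removed — every shape is now a shade of grey.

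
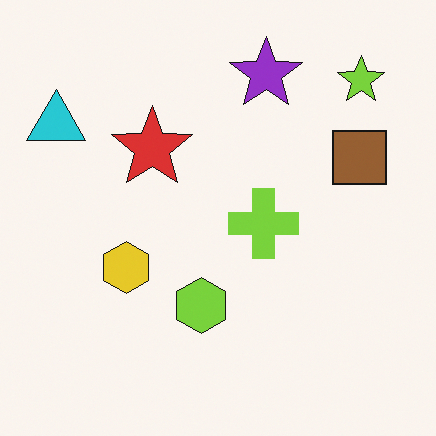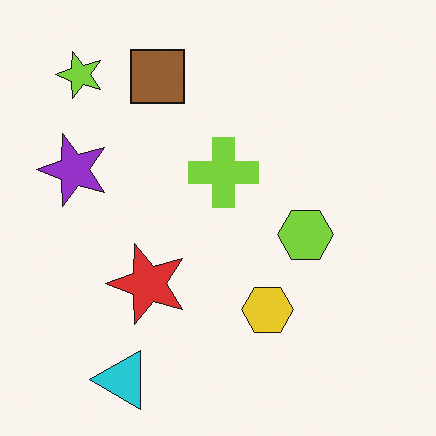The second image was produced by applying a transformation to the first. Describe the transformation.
It was rotated 90° counter-clockwise.

The lime star sits in the top-right of the first image and the top-left of the second — consistent with a whole-image 90° counter-clockwise rotation.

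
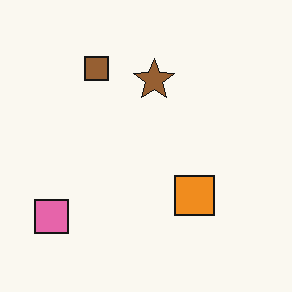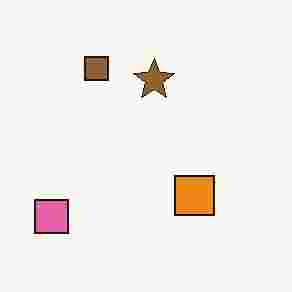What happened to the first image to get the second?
The transformation is: heavily JPEG-compressed with obvious blocking artifacts.

Blocky 8×8 compression artifacts appear around shape edges and the flat background shows ringing — characteristic JPEG degradation.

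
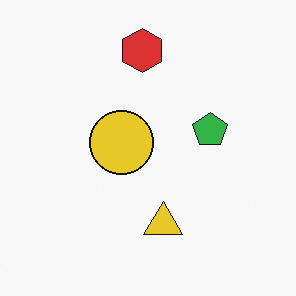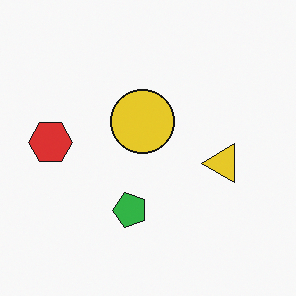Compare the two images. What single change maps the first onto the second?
It was transposed (reflected across the top-left ↔ bottom-right diagonal).

Shapes have swapped their row and column positions — what was in the top-right is now in the bottom-left — a diagonal reflection.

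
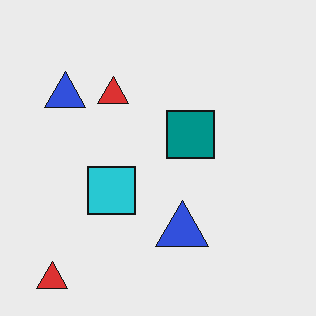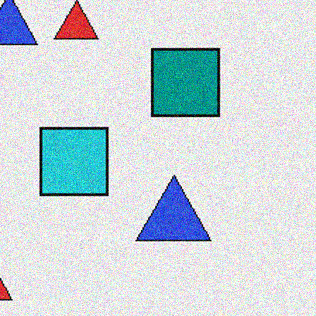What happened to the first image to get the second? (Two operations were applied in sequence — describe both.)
It was cropped to a modestly smaller region and rescaled, then degraded with moderate additive noise.

The visible shapes are larger and the field of view is narrower; shapes near the original edges may be partly or wholly outside the frame — a crop-and-rescale. Random speckle covers the whole image, including the flat background.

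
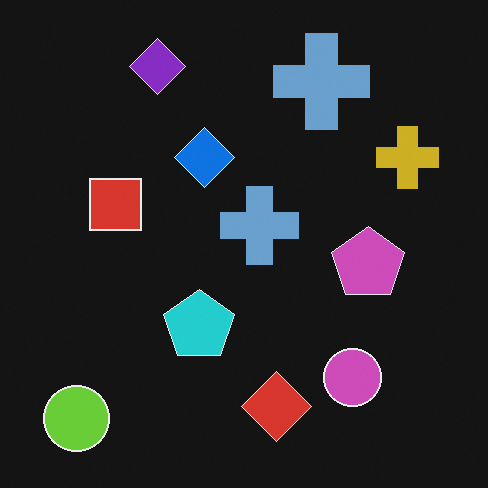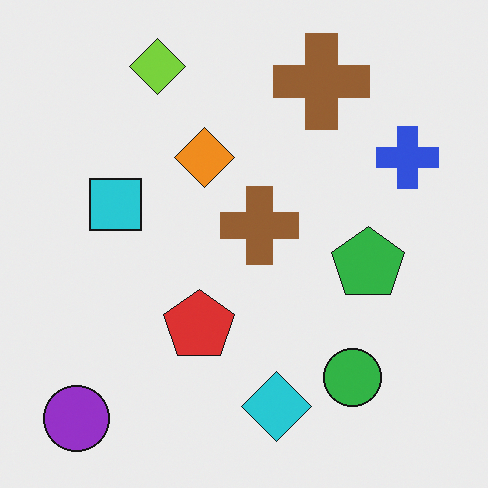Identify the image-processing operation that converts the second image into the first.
It was color-inverted (negative).

The light background has become dark and every shape's color is its complement — a photographic negative.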